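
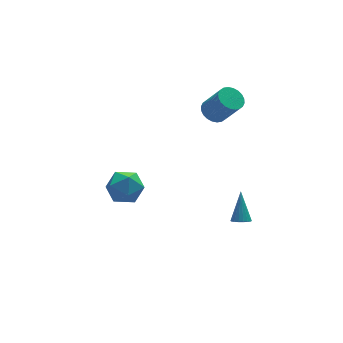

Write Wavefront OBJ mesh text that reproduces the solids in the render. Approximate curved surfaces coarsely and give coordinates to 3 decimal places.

v -4.802 -0.373 1.742
v -4.105 0.636 1.933
v -3.535 -0.976 0.307
v -2.838 0.033 0.498
v -2.892 -0.857 1.361
v -3.675 -0.485 2.248
v -3.965 0.145 -0.008
v -4.748 0.517 0.879
v -3.588 0.955 0.852
v -2.924 0.336 1.698
v -4.716 -0.676 0.542
v -4.052 -1.295 1.388
v 3.559 4.235 2.201
v 4.384 4.56 2.049
v 5.087 3.59 3.786
v 4.261 3.265 3.939
v 4.246 4.815 2.247
v 4.948 3.845 3.985
v 4.003 4.981 2.439
v 4.705 4.011 4.176
v 3.692 5.034 2.594
v 4.395 4.064 4.331
v 3.361 4.965 2.689
v 4.064 3.995 4.426
v 3.061 4.785 2.71
v 3.763 3.815 4.447
v 2.836 4.522 2.654
v 3.538 3.552 4.391
v 2.721 4.214 2.529
v 3.423 3.244 4.266
v 2.733 3.91 2.354
v 3.436 2.94 4.091
v 2.872 3.655 2.155
v 3.574 2.685 3.893
v 3.115 3.489 1.964
v 3.817 2.519 3.701
v 3.425 3.436 1.809
v 4.128 2.466 3.546
v 3.756 3.505 1.714
v 4.459 2.535 3.451
v 4.057 3.685 1.693
v 4.759 2.715 3.43
v 4.282 3.948 1.749
v 4.984 2.978 3.486
v 4.397 4.256 1.874
v 5.099 3.286 3.611
v 3.309 -0.629 -4.215
v 3.92 -0.653 -4.366
v 3.771 0.529 -2.525
v 3.832 -0.422 -4.499
v 3.64 -0.233 -4.577
v 3.382 -0.123 -4.582
v 3.11 -0.112 -4.515
v 2.878 -0.204 -4.388
v 2.731 -0.381 -4.227
v 2.698 -0.606 -4.064
v 2.787 -0.836 -3.93
v 2.979 -1.025 -3.853
v 3.236 -1.136 -3.847
v 3.508 -1.146 -3.915
v 3.741 -1.054 -4.041
v 3.888 -0.878 -4.202
f 1 12 6
f 1 6 2
f 1 2 8
f 1 8 11
f 1 11 12
f 2 6 10
f 6 12 5
f 12 11 3
f 11 8 7
f 8 2 9
f 4 10 5
f 4 5 3
f 4 3 7
f 4 7 9
f 4 9 10
f 5 10 6
f 3 5 12
f 7 3 11
f 9 7 8
f 10 9 2
f 14 13 17
f 14 17 15
f 15 17 18
f 15 18 16
f 17 13 19
f 17 19 18
f 18 19 20
f 18 20 16
f 19 13 21
f 19 21 20
f 20 21 22
f 20 22 16
f 21 13 23
f 21 23 22
f 22 23 24
f 22 24 16
f 23 13 25
f 23 25 24
f 24 25 26
f 24 26 16
f 25 13 27
f 25 27 26
f 26 27 28
f 26 28 16
f 27 13 29
f 27 29 28
f 28 29 30
f 28 30 16
f 29 13 31
f 29 31 30
f 30 31 32
f 30 32 16
f 31 13 33
f 31 33 32
f 32 33 34
f 32 34 16
f 33 13 35
f 33 35 34
f 34 35 36
f 34 36 16
f 35 13 37
f 35 37 36
f 36 37 38
f 36 38 16
f 37 13 39
f 37 39 38
f 38 39 40
f 38 40 16
f 39 13 41
f 39 41 40
f 40 41 42
f 40 42 16
f 41 13 43
f 41 43 42
f 42 43 44
f 42 44 16
f 43 13 45
f 43 45 44
f 44 45 46
f 44 46 16
f 45 13 14
f 45 14 46
f 46 14 15
f 46 15 16
f 48 47 50
f 48 50 49
f 50 47 51
f 50 51 49
f 51 47 52
f 51 52 49
f 52 47 53
f 52 53 49
f 53 47 54
f 53 54 49
f 54 47 55
f 54 55 49
f 55 47 56
f 55 56 49
f 56 47 57
f 56 57 49
f 57 47 58
f 57 58 49
f 58 47 59
f 58 59 49
f 59 47 60
f 59 60 49
f 60 47 61
f 60 61 49
f 61 47 62
f 61 62 49
f 62 47 48
f 62 48 49



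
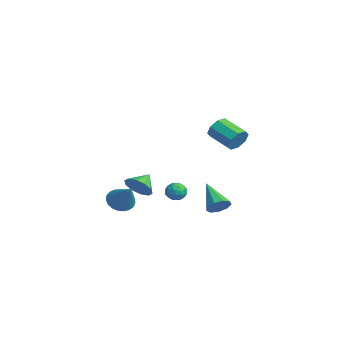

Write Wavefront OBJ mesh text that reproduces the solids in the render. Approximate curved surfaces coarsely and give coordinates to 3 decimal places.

v -3.559 1.815 -3.751
v -3.288 1.481 -4.374
v -4.332 0.879 -3.586
v -4.061 0.545 -4.209
v -3.627 0.602 -3.591
v -3.15 1.181 -3.693
v -4.47 1.179 -4.267
v -3.993 1.758 -4.369
v -3.851 1.089 -4.693
v -3.33 0.732 -4.275
v -4.29 1.628 -3.685
v -3.769 1.271 -3.267
v -3.356 1.73 -4.077
v -4.264 0.63 -3.883
v -4.009 0.663 -3.52
v -3.85 0.467 -3.886
v -3.274 1.554 -3.677
v -3.115 1.358 -4.043
v -3.314 0.841 -3.583
v -4.505 1.002 -3.917
v -4.346 0.806 -4.283
v -3.77 1.893 -4.074
v -3.611 1.697 -4.44
v -4.306 1.519 -4.377
v -3.527 1.303 -4.631
v -3.982 0.753 -4.534
v -4.222 1.126 -4.568
v -3.942 1.466 -4.628
v -3.221 1.094 -4.385
v -3.675 0.543 -4.288
v -3.42 0.577 -3.925
v -3.14 0.917 -3.985
v -3.552 0.863 -4.573
v -3.945 1.817 -3.672
v -4.399 1.266 -3.575
v -4.48 1.443 -3.975
v -4.2 1.783 -4.035
v -3.638 1.607 -3.426
v -4.093 1.057 -3.329
v -3.678 0.894 -3.332
v -3.398 1.234 -3.392
v -4.068 1.497 -3.387
v 4.689 1.741 3.424
v 5.078 1.576 4.127
v 3.64 0.874 4.758
v 3.251 1.039 4.056
v 4.804 2.14 4.131
v 3.367 1.439 4.763
v 4.463 2.471 3.721
v 3.025 1.769 4.353
v 4.254 2.374 3.137
v 2.816 1.672 3.769
v 4.3 1.906 2.722
v 2.862 1.204 3.353
v 4.573 1.341 2.717
v 3.136 0.64 3.349
v 4.915 1.011 3.127
v 3.477 0.309 3.759
v 5.124 1.108 3.711
v 3.686 0.406 4.343
v -1.056 -2.306 -1.975
v -0.48 -1.62 -2.396
v -1.664 -1.374 -1.285
v -0.979 -1.688 -2.744
v -1.507 -1.992 -2.798
v -1.863 -2.416 -2.538
v -1.91 -2.799 -2.063
v -1.632 -2.993 -1.554
v -1.133 -2.925 -1.206
v -0.605 -2.621 -1.152
v -0.249 -2.197 -1.412
v -0.201 -1.814 -1.887
v 1.634 1.836 -3.17
v 2.095 1.91 -2.509
v -0.154 1.724 -1.91
v 1.938 2.41 -2.688
v 1.638 2.642 -3.092
v 1.336 2.496 -3.533
v 1.173 2.041 -3.805
v 1.226 1.49 -3.779
v 1.469 1.101 -3.469
v 1.789 1.055 -3.019
v 2.037 1.375 -2.64
v -4.212 -2.348 -4.353
v -3.587 -1.996 -4.992
v -2.728 -2.172 -2.807
v -3.765 -1.664 -4.859
v -4.021 -1.451 -4.638
v -4.309 -1.393 -4.368
v -4.58 -1.499 -4.096
v -4.788 -1.753 -3.868
v -4.896 -2.109 -3.724
v -4.886 -2.507 -3.689
v -4.759 -2.877 -3.768
v -4.538 -3.155 -3.949
v -4.26 -3.294 -4.2
v -3.974 -3.269 -4.477
v -3.729 -3.085 -4.733
v -3.567 -2.773 -4.923
v -3.517 -2.388 -5.015
f 1 38 17
f 38 12 41
f 17 41 6
f 38 41 17
f 1 17 13
f 17 6 18
f 13 18 2
f 17 18 13
f 1 13 22
f 13 2 23
f 22 23 8
f 13 23 22
f 1 22 34
f 22 8 37
f 34 37 11
f 22 37 34
f 1 34 38
f 34 11 42
f 38 42 12
f 34 42 38
f 2 18 29
f 18 6 32
f 29 32 10
f 18 32 29
f 6 41 19
f 41 12 40
f 19 40 5
f 41 40 19
f 12 42 39
f 42 11 35
f 39 35 3
f 42 35 39
f 11 37 36
f 37 8 24
f 36 24 7
f 37 24 36
f 8 23 28
f 23 2 25
f 28 25 9
f 23 25 28
f 4 30 16
f 30 10 31
f 16 31 5
f 30 31 16
f 4 16 14
f 16 5 15
f 14 15 3
f 16 15 14
f 4 14 21
f 14 3 20
f 21 20 7
f 14 20 21
f 4 21 26
f 21 7 27
f 26 27 9
f 21 27 26
f 4 26 30
f 26 9 33
f 30 33 10
f 26 33 30
f 5 31 19
f 31 10 32
f 19 32 6
f 31 32 19
f 3 15 39
f 15 5 40
f 39 40 12
f 15 40 39
f 7 20 36
f 20 3 35
f 36 35 11
f 20 35 36
f 9 27 28
f 27 7 24
f 28 24 8
f 27 24 28
f 10 33 29
f 33 9 25
f 29 25 2
f 33 25 29
f 44 43 47
f 44 47 45
f 45 47 48
f 45 48 46
f 47 43 49
f 47 49 48
f 48 49 50
f 48 50 46
f 49 43 51
f 49 51 50
f 50 51 52
f 50 52 46
f 51 43 53
f 51 53 52
f 52 53 54
f 52 54 46
f 53 43 55
f 53 55 54
f 54 55 56
f 54 56 46
f 55 43 57
f 55 57 56
f 56 57 58
f 56 58 46
f 57 43 59
f 57 59 58
f 58 59 60
f 58 60 46
f 59 43 44
f 59 44 60
f 60 44 45
f 60 45 46
f 62 61 64
f 62 64 63
f 64 61 65
f 64 65 63
f 65 61 66
f 65 66 63
f 66 61 67
f 66 67 63
f 67 61 68
f 67 68 63
f 68 61 69
f 68 69 63
f 69 61 70
f 69 70 63
f 70 61 71
f 70 71 63
f 71 61 72
f 71 72 63
f 72 61 62
f 72 62 63
f 74 73 76
f 74 76 75
f 76 73 77
f 76 77 75
f 77 73 78
f 77 78 75
f 78 73 79
f 78 79 75
f 79 73 80
f 79 80 75
f 80 73 81
f 80 81 75
f 81 73 82
f 81 82 75
f 82 73 83
f 82 83 75
f 83 73 74
f 83 74 75
f 85 84 87
f 85 87 86
f 87 84 88
f 87 88 86
f 88 84 89
f 88 89 86
f 89 84 90
f 89 90 86
f 90 84 91
f 90 91 86
f 91 84 92
f 91 92 86
f 92 84 93
f 92 93 86
f 93 84 94
f 93 94 86
f 94 84 95
f 94 95 86
f 95 84 96
f 95 96 86
f 96 84 97
f 96 97 86
f 97 84 98
f 97 98 86
f 98 84 99
f 98 99 86
f 99 84 100
f 99 100 86
f 100 84 85
f 100 85 86



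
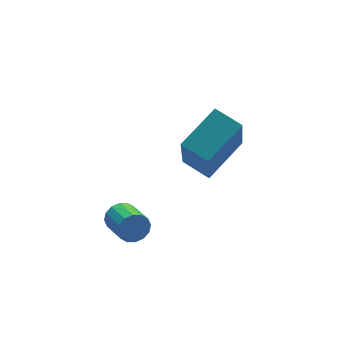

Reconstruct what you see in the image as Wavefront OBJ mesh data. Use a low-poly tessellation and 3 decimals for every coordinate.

v -0.938 1.841 2.11
v 0.451 2.269 2.803
v -1.345 2.682 2.407
v 0.043 3.109 3.1
v -0.303 2.811 0.24
v 1.085 3.238 0.933
v -0.711 3.651 0.537
v 0.678 4.079 1.23
v -3.17 2.975 -0.344
v -2.961 2.818 -0.782
v -3.041 1.849 -0.474
v -3.25 2.005 -0.036
v -2.757 2.853 -0.618
v -2.837 1.884 -0.31
v -2.664 2.921 -0.38
v -2.744 1.952 -0.072
v -2.706 3.003 -0.133
v -2.787 2.034 0.175
v -2.873 3.078 0.058
v -2.954 2.108 0.366
v -3.119 3.124 0.141
v -3.2 2.155 0.449
v -3.379 3.131 0.094
v -3.459 2.162 0.402
v -3.583 3.096 -0.07
v -3.663 2.127 0.238
v -3.676 3.028 -0.308
v -3.756 2.059 0
v -3.633 2.946 -0.555
v -3.714 1.977 -0.247
v -3.466 2.872 -0.746
v -3.547 1.902 -0.438
v -3.22 2.825 -0.829
v -3.301 1.856 -0.521
f 2 4 1
f 5 2 1
f 1 4 3
f 3 5 1
f 2 8 4
f 6 2 5
f 6 8 2
f 4 8 3
f 7 5 3
f 3 8 7
f 7 6 5
f 8 6 7
f 10 9 13
f 10 13 11
f 11 13 14
f 11 14 12
f 13 9 15
f 13 15 14
f 14 15 16
f 14 16 12
f 15 9 17
f 15 17 16
f 16 17 18
f 16 18 12
f 17 9 19
f 17 19 18
f 18 19 20
f 18 20 12
f 19 9 21
f 19 21 20
f 20 21 22
f 20 22 12
f 21 9 23
f 21 23 22
f 22 23 24
f 22 24 12
f 23 9 25
f 23 25 24
f 24 25 26
f 24 26 12
f 25 9 27
f 25 27 26
f 26 27 28
f 26 28 12
f 27 9 29
f 27 29 28
f 28 29 30
f 28 30 12
f 29 9 31
f 29 31 30
f 30 31 32
f 30 32 12
f 31 9 33
f 31 33 32
f 32 33 34
f 32 34 12
f 33 9 10
f 33 10 34
f 34 10 11
f 34 11 12



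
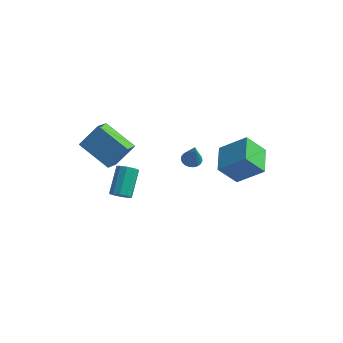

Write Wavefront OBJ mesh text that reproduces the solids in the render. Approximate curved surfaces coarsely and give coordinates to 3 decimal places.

v -3.446 1.332 -3.244
v -3.022 1.101 -2.905
v -3.11 2.416 -1.897
v -3.534 2.648 -2.236
v -2.862 1.307 -3.16
v -2.951 2.622 -2.151
v -2.926 1.523 -3.447
v -3.014 2.838 -2.438
v -3.188 1.666 -3.657
v -3.276 2.981 -2.648
v -3.548 1.682 -3.709
v -3.636 2.997 -2.7
v -3.87 1.564 -3.583
v -3.958 2.879 -2.575
v -4.029 1.358 -3.329
v -4.118 2.673 -2.32
v -3.966 1.142 -3.042
v -4.054 2.457 -2.033
v -3.704 0.999 -2.832
v -3.792 2.314 -1.823
v -3.344 0.983 -2.78
v -3.432 2.298 -1.771
v 1.321 2.187 -0.395
v 2.665 2.374 0.71
v 0.91 3.682 -0.147
v 2.254 3.869 0.958
v 2.186 2.611 -1.518
v 3.53 2.798 -0.413
v 1.775 4.106 -1.27
v 3.119 4.293 -0.165
v -2.914 -1.551 1.85
v -4.574 -1.035 2.665
v -2.944 -0.439 1.085
v -4.604 0.077 1.9
v -2.196 -0.837 2.86
v -3.856 -0.321 3.675
v -2.226 0.275 2.095
v -3.886 0.791 2.91
v -0.528 3.735 -1.547
v -0.092 4.053 -1.558
v -0.252 3.405 -0.193
v -0.252 4.196 -1.491
v -0.46 4.258 -1.433
v -0.68 4.23 -1.395
v -0.873 4.117 -1.383
v -1.007 3.937 -1.4
v -1.058 3.723 -1.442
v -1.017 3.51 -1.502
v -0.892 3.336 -1.569
v -0.704 3.232 -1.633
v -0.485 3.214 -1.682
v -0.274 3.286 -1.708
v -0.107 3.436 -1.705
v -0.013 3.638 -1.675
v -0.007 3.856 -1.623
f 2 1 5
f 2 5 3
f 3 5 6
f 3 6 4
f 5 1 7
f 5 7 6
f 6 7 8
f 6 8 4
f 7 1 9
f 7 9 8
f 8 9 10
f 8 10 4
f 9 1 11
f 9 11 10
f 10 11 12
f 10 12 4
f 11 1 13
f 11 13 12
f 12 13 14
f 12 14 4
f 13 1 15
f 13 15 14
f 14 15 16
f 14 16 4
f 15 1 17
f 15 17 16
f 16 17 18
f 16 18 4
f 17 1 19
f 17 19 18
f 18 19 20
f 18 20 4
f 19 1 21
f 19 21 20
f 20 21 22
f 20 22 4
f 21 1 2
f 21 2 22
f 22 2 3
f 22 3 4
f 24 26 23
f 27 24 23
f 23 26 25
f 25 27 23
f 24 30 26
f 28 24 27
f 28 30 24
f 26 30 25
f 29 27 25
f 25 30 29
f 29 28 27
f 30 28 29
f 32 34 31
f 35 32 31
f 31 34 33
f 33 35 31
f 32 38 34
f 36 32 35
f 36 38 32
f 34 38 33
f 37 35 33
f 33 38 37
f 37 36 35
f 38 36 37
f 40 39 42
f 40 42 41
f 42 39 43
f 42 43 41
f 43 39 44
f 43 44 41
f 44 39 45
f 44 45 41
f 45 39 46
f 45 46 41
f 46 39 47
f 46 47 41
f 47 39 48
f 47 48 41
f 48 39 49
f 48 49 41
f 49 39 50
f 49 50 41
f 50 39 51
f 50 51 41
f 51 39 52
f 51 52 41
f 52 39 53
f 52 53 41
f 53 39 54
f 53 54 41
f 54 39 55
f 54 55 41
f 55 39 40
f 55 40 41



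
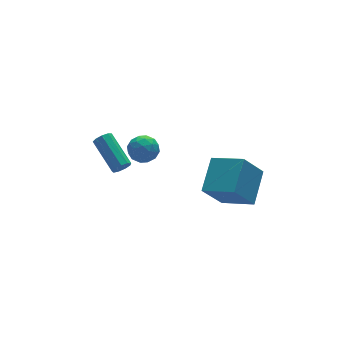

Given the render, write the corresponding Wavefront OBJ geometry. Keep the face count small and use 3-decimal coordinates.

v 3.185 -1.834 0.272
v 2.047 -1.9 1.791
v 4.392 -0.576 1.23
v 3.254 -0.642 2.75
v 4.146 -3.258 0.93
v 3.008 -3.324 2.45
v 5.353 -2 1.889
v 4.215 -2.066 3.408
v -0.528 1.358 1.992
v -0.06 1.284 2.205
v -0.203 3.068 3.141
v -0.672 3.142 2.928
v -0.027 1.45 1.892
v -0.17 3.235 2.829
v -0.228 1.574 1.627
v -0.371 3.358 2.563
v -0.57 1.596 1.532
v -0.713 3.38 2.468
v -0.893 1.507 1.652
v -1.036 3.291 2.588
v -1.045 1.348 1.932
v -1.188 3.132 2.868
v -0.955 1.194 2.239
v -1.098 2.978 3.175
v -0.666 1.116 2.431
v -0.809 2.901 3.367
v -0.313 1.152 2.418
v -0.456 2.936 3.354
v 2.061 4.641 0.742
v 2.696 4.322 0.234
v 1.204 3.598 0.326
v 1.839 3.279 -0.182
v 1.913 3.238 0.687
v 2.442 3.882 0.944
v 1.458 4.038 -0.384
v 1.987 4.682 -0.127
v 2.322 3.949 -0.462
v 2.604 3.455 0.2
v 1.296 4.465 0.36
v 1.578 3.971 1.022
v 2.454 4.573 0.524
v 1.446 3.347 0.036
v 1.49 3.323 0.546
v 1.863 3.135 0.248
v 2.305 4.314 0.941
v 2.678 4.127 0.643
v 2.217 3.49 0.909
v 1.222 3.793 -0.083
v 1.595 3.606 -0.381
v 2.037 4.785 0.312
v 2.41 4.597 0.014
v 1.683 4.43 -0.349
v 2.607 4.166 -0.183
v 2.103 3.554 -0.427
v 1.88 4 -0.546
v 2.191 4.378 -0.395
v 2.772 3.876 0.206
v 2.269 3.263 -0.038
v 2.312 3.238 0.472
v 2.624 3.617 0.623
v 2.553 3.657 -0.203
v 1.631 4.657 0.598
v 1.128 4.044 0.354
v 1.276 4.303 -0.063
v 1.588 4.682 0.088
v 1.797 4.366 0.987
v 1.293 3.754 0.743
v 1.709 3.542 0.955
v 2.02 3.92 1.106
v 1.347 4.263 0.763
f 2 4 1
f 5 2 1
f 1 4 3
f 3 5 1
f 2 8 4
f 6 2 5
f 6 8 2
f 4 8 3
f 7 5 3
f 3 8 7
f 7 6 5
f 8 6 7
f 10 9 13
f 10 13 11
f 11 13 14
f 11 14 12
f 13 9 15
f 13 15 14
f 14 15 16
f 14 16 12
f 15 9 17
f 15 17 16
f 16 17 18
f 16 18 12
f 17 9 19
f 17 19 18
f 18 19 20
f 18 20 12
f 19 9 21
f 19 21 20
f 20 21 22
f 20 22 12
f 21 9 23
f 21 23 22
f 22 23 24
f 22 24 12
f 23 9 25
f 23 25 24
f 24 25 26
f 24 26 12
f 25 9 27
f 25 27 26
f 26 27 28
f 26 28 12
f 27 9 10
f 27 10 28
f 28 10 11
f 28 11 12
f 29 66 45
f 66 40 69
f 45 69 34
f 66 69 45
f 29 45 41
f 45 34 46
f 41 46 30
f 45 46 41
f 29 41 50
f 41 30 51
f 50 51 36
f 41 51 50
f 29 50 62
f 50 36 65
f 62 65 39
f 50 65 62
f 29 62 66
f 62 39 70
f 66 70 40
f 62 70 66
f 30 46 57
f 46 34 60
f 57 60 38
f 46 60 57
f 34 69 47
f 69 40 68
f 47 68 33
f 69 68 47
f 40 70 67
f 70 39 63
f 67 63 31
f 70 63 67
f 39 65 64
f 65 36 52
f 64 52 35
f 65 52 64
f 36 51 56
f 51 30 53
f 56 53 37
f 51 53 56
f 32 58 44
f 58 38 59
f 44 59 33
f 58 59 44
f 32 44 42
f 44 33 43
f 42 43 31
f 44 43 42
f 32 42 49
f 42 31 48
f 49 48 35
f 42 48 49
f 32 49 54
f 49 35 55
f 54 55 37
f 49 55 54
f 32 54 58
f 54 37 61
f 58 61 38
f 54 61 58
f 33 59 47
f 59 38 60
f 47 60 34
f 59 60 47
f 31 43 67
f 43 33 68
f 67 68 40
f 43 68 67
f 35 48 64
f 48 31 63
f 64 63 39
f 48 63 64
f 37 55 56
f 55 35 52
f 56 52 36
f 55 52 56
f 38 61 57
f 61 37 53
f 57 53 30
f 61 53 57



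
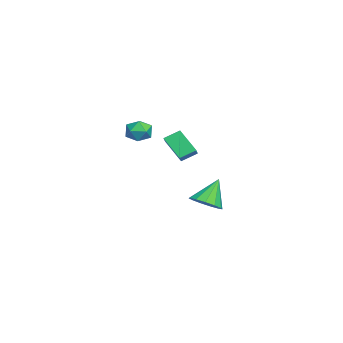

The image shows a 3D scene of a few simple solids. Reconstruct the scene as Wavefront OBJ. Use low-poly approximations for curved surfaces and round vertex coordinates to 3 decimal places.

v -2.731 -2.633 0.208
v -2.969 -1.733 0.714
v -3.501 -2.559 -0.289
v -3.74 -1.658 0.217
v -1.88 -1.742 -0.977
v -2.119 -0.841 -0.471
v -2.651 -1.667 -1.474
v -2.889 -0.767 -0.968
v -2.851 -0.329 -4.76
v -2.305 0.522 -4.889
v -3.629 0.409 -3.18
v -2.799 0.603 -5.171
v -3.311 0.388 -5.321
v -3.676 -0.055 -5.294
v -3.78 -0.585 -5.097
v -3.589 -1.034 -4.794
v -3.163 -1.259 -4.479
v -2.639 -1.189 -4.254
v -2.182 -0.846 -4.19
v -1.938 -0.339 -4.307
v -1.984 0.171 -4.567
v 3.044 -3.327 2.65
v 3.563 -3.067 3.199
v 3.757 -4.393 2.481
v 4.276 -4.133 3.03
v 3.541 -4.359 3.25
v 3.101 -3.7 3.354
v 4.219 -3.76 2.326
v 3.779 -3.101 2.43
v 4.289 -3.335 2.999
v 3.87 -3.705 3.57
v 3.45 -3.755 2.11
v 3.031 -4.125 2.681
f 2 4 1
f 5 2 1
f 1 4 3
f 3 5 1
f 2 8 4
f 6 2 5
f 6 8 2
f 4 8 3
f 7 5 3
f 3 8 7
f 7 6 5
f 8 6 7
f 10 9 12
f 10 12 11
f 12 9 13
f 12 13 11
f 13 9 14
f 13 14 11
f 14 9 15
f 14 15 11
f 15 9 16
f 15 16 11
f 16 9 17
f 16 17 11
f 17 9 18
f 17 18 11
f 18 9 19
f 18 19 11
f 19 9 20
f 19 20 11
f 20 9 21
f 20 21 11
f 21 9 10
f 21 10 11
f 22 33 27
f 22 27 23
f 22 23 29
f 22 29 32
f 22 32 33
f 23 27 31
f 27 33 26
f 33 32 24
f 32 29 28
f 29 23 30
f 25 31 26
f 25 26 24
f 25 24 28
f 25 28 30
f 25 30 31
f 26 31 27
f 24 26 33
f 28 24 32
f 30 28 29
f 31 30 23



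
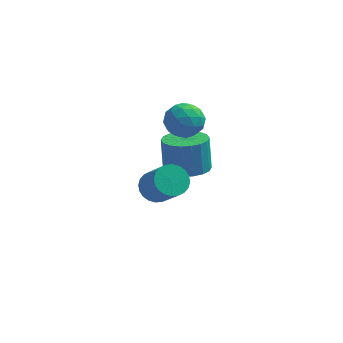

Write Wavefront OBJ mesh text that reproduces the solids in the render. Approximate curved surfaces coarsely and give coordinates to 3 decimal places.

v -3.111 1.982 0.773
v -2.519 1.345 0.428
v -3.601 0.975 1.792
v -3.009 0.338 1.447
v -2.678 1.081 1.91
v -2.376 1.703 1.28
v -3.744 0.617 0.94
v -3.442 1.239 0.31
v -2.91 0.501 0.531
v -2.252 0.788 1.13
v -3.868 1.532 1.09
v -3.21 1.819 1.689
v -2.772 1.752 0.511
v -3.348 0.568 1.709
v -3.153 1.005 1.981
v -2.805 0.63 1.778
v -2.688 1.963 1.012
v -2.34 1.588 0.809
v -2.434 1.433 1.68
v -3.78 0.732 1.411
v -3.432 0.357 1.208
v -3.315 1.69 0.442
v -2.967 1.315 0.239
v -3.686 0.887 0.54
v -2.654 0.881 0.368
v -2.942 0.289 0.968
v -3.374 0.453 0.669
v -3.196 0.819 0.299
v -2.267 1.05 0.721
v -2.555 0.458 1.32
v -2.361 0.895 1.592
v -2.183 1.261 1.222
v -2.497 0.554 0.782
v -3.565 1.862 0.9
v -3.853 1.27 1.499
v -3.937 1.059 0.998
v -3.759 1.425 0.628
v -3.178 2.031 1.252
v -3.466 1.439 1.852
v -2.924 1.501 1.921
v -2.746 1.867 1.551
v -3.623 1.766 1.438
v -3.755 -3.113 0.396
v -3.107 -3.138 -0.001
v -2.377 -4.013 1.248
v -3.025 -3.987 1.644
v -3.071 -2.887 0.154
v -2.341 -3.762 1.402
v -3.139 -2.671 0.345
v -2.409 -3.546 1.593
v -3.3 -2.522 0.544
v -2.57 -3.397 1.792
v -3.531 -2.463 0.72
v -2.801 -3.338 1.968
v -3.796 -2.503 0.847
v -3.066 -3.377 2.096
v -4.055 -2.635 0.906
v -3.325 -3.51 2.154
v -4.268 -2.841 0.886
v -3.538 -3.715 2.135
v -4.403 -3.087 0.792
v -3.673 -3.962 2.041
v -4.439 -3.338 0.638
v -3.709 -4.213 1.886
v -4.371 -3.554 0.447
v -3.641 -4.429 1.695
v -4.21 -3.703 0.248
v -3.48 -4.578 1.496
v -3.979 -3.762 0.072
v -3.249 -4.637 1.32
v -3.714 -3.723 -0.056
v -2.984 -4.597 1.193
v -3.455 -3.59 -0.114
v -2.725 -4.465 1.134
v -3.242 -3.385 -0.095
v -2.512 -4.259 1.154
v -2.887 0.755 -1.712
v -2.342 1.593 -1.913
v -2.488 2.063 -0.348
v -3.033 1.225 -0.148
v -2.767 1.728 -1.993
v -2.914 2.198 -0.429
v -3.217 1.671 -2.018
v -3.363 2.14 -0.453
v -3.601 1.432 -1.982
v -3.747 1.901 -0.418
v -3.844 1.058 -1.893
v -3.99 1.528 -0.328
v -3.897 0.625 -1.768
v -4.043 1.095 -0.203
v -3.75 0.218 -1.632
v -3.896 0.688 -0.067
v -3.432 -0.083 -1.512
v -3.578 0.387 0.053
v -3.006 -0.218 -1.431
v -3.153 0.252 0.133
v -2.557 -0.16 -1.407
v -2.703 0.309 0.158
v -2.173 0.079 -1.442
v -2.319 0.548 0.122
v -1.93 0.452 -1.532
v -2.076 0.922 0.033
v -1.877 0.885 -1.657
v -2.023 1.355 -0.092
v -2.024 1.292 -1.793
v -2.17 1.762 -0.228
f 1 38 17
f 38 12 41
f 17 41 6
f 38 41 17
f 1 17 13
f 17 6 18
f 13 18 2
f 17 18 13
f 1 13 22
f 13 2 23
f 22 23 8
f 13 23 22
f 1 22 34
f 22 8 37
f 34 37 11
f 22 37 34
f 1 34 38
f 34 11 42
f 38 42 12
f 34 42 38
f 2 18 29
f 18 6 32
f 29 32 10
f 18 32 29
f 6 41 19
f 41 12 40
f 19 40 5
f 41 40 19
f 12 42 39
f 42 11 35
f 39 35 3
f 42 35 39
f 11 37 36
f 37 8 24
f 36 24 7
f 37 24 36
f 8 23 28
f 23 2 25
f 28 25 9
f 23 25 28
f 4 30 16
f 30 10 31
f 16 31 5
f 30 31 16
f 4 16 14
f 16 5 15
f 14 15 3
f 16 15 14
f 4 14 21
f 14 3 20
f 21 20 7
f 14 20 21
f 4 21 26
f 21 7 27
f 26 27 9
f 21 27 26
f 4 26 30
f 26 9 33
f 30 33 10
f 26 33 30
f 5 31 19
f 31 10 32
f 19 32 6
f 31 32 19
f 3 15 39
f 15 5 40
f 39 40 12
f 15 40 39
f 7 20 36
f 20 3 35
f 36 35 11
f 20 35 36
f 9 27 28
f 27 7 24
f 28 24 8
f 27 24 28
f 10 33 29
f 33 9 25
f 29 25 2
f 33 25 29
f 44 43 47
f 44 47 45
f 45 47 48
f 45 48 46
f 47 43 49
f 47 49 48
f 48 49 50
f 48 50 46
f 49 43 51
f 49 51 50
f 50 51 52
f 50 52 46
f 51 43 53
f 51 53 52
f 52 53 54
f 52 54 46
f 53 43 55
f 53 55 54
f 54 55 56
f 54 56 46
f 55 43 57
f 55 57 56
f 56 57 58
f 56 58 46
f 57 43 59
f 57 59 58
f 58 59 60
f 58 60 46
f 59 43 61
f 59 61 60
f 60 61 62
f 60 62 46
f 61 43 63
f 61 63 62
f 62 63 64
f 62 64 46
f 63 43 65
f 63 65 64
f 64 65 66
f 64 66 46
f 65 43 67
f 65 67 66
f 66 67 68
f 66 68 46
f 67 43 69
f 67 69 68
f 68 69 70
f 68 70 46
f 69 43 71
f 69 71 70
f 70 71 72
f 70 72 46
f 71 43 73
f 71 73 72
f 72 73 74
f 72 74 46
f 73 43 75
f 73 75 74
f 74 75 76
f 74 76 46
f 75 43 44
f 75 44 76
f 76 44 45
f 76 45 46
f 78 77 81
f 78 81 79
f 79 81 82
f 79 82 80
f 81 77 83
f 81 83 82
f 82 83 84
f 82 84 80
f 83 77 85
f 83 85 84
f 84 85 86
f 84 86 80
f 85 77 87
f 85 87 86
f 86 87 88
f 86 88 80
f 87 77 89
f 87 89 88
f 88 89 90
f 88 90 80
f 89 77 91
f 89 91 90
f 90 91 92
f 90 92 80
f 91 77 93
f 91 93 92
f 92 93 94
f 92 94 80
f 93 77 95
f 93 95 94
f 94 95 96
f 94 96 80
f 95 77 97
f 95 97 96
f 96 97 98
f 96 98 80
f 97 77 99
f 97 99 98
f 98 99 100
f 98 100 80
f 99 77 101
f 99 101 100
f 100 101 102
f 100 102 80
f 101 77 103
f 101 103 102
f 102 103 104
f 102 104 80
f 103 77 105
f 103 105 104
f 104 105 106
f 104 106 80
f 105 77 78
f 105 78 106
f 106 78 79
f 106 79 80



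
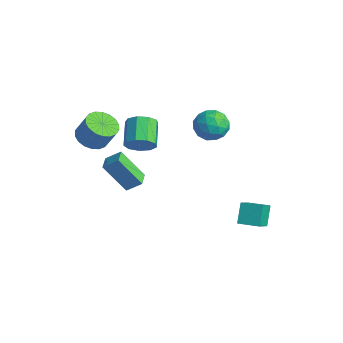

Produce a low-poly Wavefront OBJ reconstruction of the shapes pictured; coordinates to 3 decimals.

v -3.674 -2.771 1.761
v -2.79 -2.847 1.369
v -2.202 -2.505 2.627
v -3.086 -2.429 3.019
v -2.889 -2.432 1.302
v -2.301 -2.09 2.561
v -3.143 -2.084 1.327
v -2.556 -1.743 2.585
v -3.503 -1.873 1.437
v -2.916 -1.531 2.695
v -3.896 -1.839 1.612
v -3.309 -1.497 2.87
v -4.246 -1.989 1.816
v -3.658 -1.648 3.074
v -4.482 -2.295 2.009
v -3.894 -1.953 3.267
v -4.558 -2.695 2.153
v -3.97 -2.353 3.411
v -4.459 -3.11 2.219
v -3.871 -2.768 3.478
v -4.204 -3.457 2.195
v -3.617 -3.116 3.453
v -3.844 -3.669 2.085
v -3.257 -3.327 3.343
v -3.451 -3.703 1.91
v -2.864 -3.361 3.168
v -3.102 -3.552 1.706
v -2.514 -3.211 2.964
v -2.866 -3.247 1.513
v -2.278 -2.905 2.771
v 1.625 3.479 -4.534
v 2.292 2.486 -3.612
v 1.063 4.074 -3.485
v 1.73 3.081 -2.564
v 2.59 4.219 -4.436
v 3.257 3.226 -3.515
v 2.028 4.814 -3.388
v 2.695 3.821 -2.466
v -1.368 -1.191 1.895
v -0.834 -1.104 2.589
v -1.998 -0.281 3.38
v -2.532 -0.369 2.685
v -0.761 -0.639 2.213
v -1.925 0.184 3.004
v -0.972 -0.433 1.688
v -2.136 0.39 2.479
v -1.368 -0.582 1.26
v -2.532 0.241 2.051
v -1.764 -1.016 1.129
v -2.928 -0.193 1.919
v -1.975 -1.532 1.356
v -3.139 -0.709 2.147
v -1.901 -1.889 1.835
v -3.065 -1.066 2.626
v -1.578 -1.919 2.342
v -2.742 -1.097 3.133
v -1.157 -1.609 2.64
v -2.321 -0.786 3.431
v 0.925 2.513 2.646
v 1.422 1.89 3.299
v -0.522 2.13 3.381
v -0.025 1.507 4.034
v 0.104 2.528 4.097
v 0.998 2.764 3.642
v -0.098 1.256 3.038
v 0.796 1.492 2.583
v 0.79 1.113 3.542
v 0.914 1.899 4.196
v -0.014 2.121 2.484
v 0.11 2.907 3.138
v 1.3 2.235 2.908
v -0.4 1.785 3.772
v -0.325 2.385 3.809
v -0.033 2.019 4.193
v 1.051 2.749 3.109
v 1.343 2.383 3.494
v 0.568 2.758 3.962
v -0.443 1.637 3.186
v -0.151 1.271 3.571
v 0.933 2.001 2.487
v 1.225 1.635 2.871
v 0.332 1.262 2.718
v 1.221 1.413 3.434
v 0.371 1.187 3.867
v 0.328 1.039 3.281
v 0.853 1.179 3.014
v 1.294 1.875 3.819
v 0.444 1.649 4.251
v 0.519 2.249 4.288
v 1.045 2.388 4.021
v 0.923 1.418 3.962
v 0.456 2.371 2.429
v -0.394 2.145 2.861
v -0.145 1.632 2.659
v 0.381 1.771 2.392
v 0.529 2.833 2.813
v -0.321 2.607 3.246
v 0.047 2.841 3.666
v 0.572 2.981 3.399
v -0.023 2.602 2.718
v -1.351 -3.505 1.155
v -0.842 -2.857 1.756
v -2.076 -2.892 1.109
v -1.567 -2.245 1.71
v -0.493 -2.615 -0.53
v 0.016 -1.968 0.071
v -1.218 -2.003 -0.576
v -0.709 -1.355 0.025
f 2 1 5
f 2 5 3
f 3 5 6
f 3 6 4
f 5 1 7
f 5 7 6
f 6 7 8
f 6 8 4
f 7 1 9
f 7 9 8
f 8 9 10
f 8 10 4
f 9 1 11
f 9 11 10
f 10 11 12
f 10 12 4
f 11 1 13
f 11 13 12
f 12 13 14
f 12 14 4
f 13 1 15
f 13 15 14
f 14 15 16
f 14 16 4
f 15 1 17
f 15 17 16
f 16 17 18
f 16 18 4
f 17 1 19
f 17 19 18
f 18 19 20
f 18 20 4
f 19 1 21
f 19 21 20
f 20 21 22
f 20 22 4
f 21 1 23
f 21 23 22
f 22 23 24
f 22 24 4
f 23 1 25
f 23 25 24
f 24 25 26
f 24 26 4
f 25 1 27
f 25 27 26
f 26 27 28
f 26 28 4
f 27 1 29
f 27 29 28
f 28 29 30
f 28 30 4
f 29 1 2
f 29 2 30
f 30 2 3
f 30 3 4
f 32 34 31
f 35 32 31
f 31 34 33
f 33 35 31
f 32 38 34
f 36 32 35
f 36 38 32
f 34 38 33
f 37 35 33
f 33 38 37
f 37 36 35
f 38 36 37
f 40 39 43
f 40 43 41
f 41 43 44
f 41 44 42
f 43 39 45
f 43 45 44
f 44 45 46
f 44 46 42
f 45 39 47
f 45 47 46
f 46 47 48
f 46 48 42
f 47 39 49
f 47 49 48
f 48 49 50
f 48 50 42
f 49 39 51
f 49 51 50
f 50 51 52
f 50 52 42
f 51 39 53
f 51 53 52
f 52 53 54
f 52 54 42
f 53 39 55
f 53 55 54
f 54 55 56
f 54 56 42
f 55 39 57
f 55 57 56
f 56 57 58
f 56 58 42
f 57 39 40
f 57 40 58
f 58 40 41
f 58 41 42
f 59 96 75
f 96 70 99
f 75 99 64
f 96 99 75
f 59 75 71
f 75 64 76
f 71 76 60
f 75 76 71
f 59 71 80
f 71 60 81
f 80 81 66
f 71 81 80
f 59 80 92
f 80 66 95
f 92 95 69
f 80 95 92
f 59 92 96
f 92 69 100
f 96 100 70
f 92 100 96
f 60 76 87
f 76 64 90
f 87 90 68
f 76 90 87
f 64 99 77
f 99 70 98
f 77 98 63
f 99 98 77
f 70 100 97
f 100 69 93
f 97 93 61
f 100 93 97
f 69 95 94
f 95 66 82
f 94 82 65
f 95 82 94
f 66 81 86
f 81 60 83
f 86 83 67
f 81 83 86
f 62 88 74
f 88 68 89
f 74 89 63
f 88 89 74
f 62 74 72
f 74 63 73
f 72 73 61
f 74 73 72
f 62 72 79
f 72 61 78
f 79 78 65
f 72 78 79
f 62 79 84
f 79 65 85
f 84 85 67
f 79 85 84
f 62 84 88
f 84 67 91
f 88 91 68
f 84 91 88
f 63 89 77
f 89 68 90
f 77 90 64
f 89 90 77
f 61 73 97
f 73 63 98
f 97 98 70
f 73 98 97
f 65 78 94
f 78 61 93
f 94 93 69
f 78 93 94
f 67 85 86
f 85 65 82
f 86 82 66
f 85 82 86
f 68 91 87
f 91 67 83
f 87 83 60
f 91 83 87
f 102 104 101
f 105 102 101
f 101 104 103
f 103 105 101
f 102 108 104
f 106 102 105
f 106 108 102
f 104 108 103
f 107 105 103
f 103 108 107
f 107 106 105
f 108 106 107



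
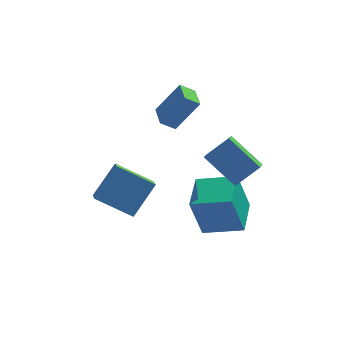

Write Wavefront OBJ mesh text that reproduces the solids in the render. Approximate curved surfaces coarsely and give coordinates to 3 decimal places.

v 1.659 -3.092 2.778
v 2.732 -2.786 3.704
v 1.83 -2.382 2.345
v 2.903 -2.075 3.271
v 2.917 -4.085 1.649
v 3.99 -3.778 2.575
v 3.088 -3.374 1.216
v 4.161 -3.068 2.142
v 1.544 -4.255 -1.354
v 0.978 -4.275 0.658
v 1.926 -2.49 -1.228
v 1.36 -2.511 0.784
v 3.3 -4.669 -0.864
v 2.734 -4.69 1.148
v 3.682 -2.905 -0.738
v 3.116 -2.925 1.274
v 0.586 -0.67 2.693
v -0.089 -0.743 3.187
v 0.434 0.5 2.659
v -0.241 0.426 3.153
v 1.661 -0.486 4.187
v 0.986 -0.56 4.681
v 1.509 0.683 4.153
v 0.834 0.61 4.647
v -1.348 -2.551 -1.661
v -3.032 -2.067 -0.739
v -1.403 -1.667 -2.225
v -3.087 -1.183 -1.304
v -0.333 -1.617 -0.296
v -2.017 -1.133 0.625
v -0.388 -0.733 -0.861
v -2.072 -0.249 0.061
f 2 4 1
f 5 2 1
f 1 4 3
f 3 5 1
f 2 8 4
f 6 2 5
f 6 8 2
f 4 8 3
f 7 5 3
f 3 8 7
f 7 6 5
f 8 6 7
f 10 12 9
f 13 10 9
f 9 12 11
f 11 13 9
f 10 16 12
f 14 10 13
f 14 16 10
f 12 16 11
f 15 13 11
f 11 16 15
f 15 14 13
f 16 14 15
f 18 20 17
f 21 18 17
f 17 20 19
f 19 21 17
f 18 24 20
f 22 18 21
f 22 24 18
f 20 24 19
f 23 21 19
f 19 24 23
f 23 22 21
f 24 22 23
f 26 28 25
f 29 26 25
f 25 28 27
f 27 29 25
f 26 32 28
f 30 26 29
f 30 32 26
f 28 32 27
f 31 29 27
f 27 32 31
f 31 30 29
f 32 30 31



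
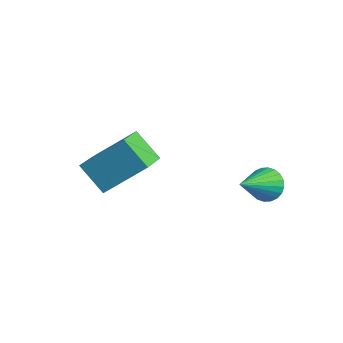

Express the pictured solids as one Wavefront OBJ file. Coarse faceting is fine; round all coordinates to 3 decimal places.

v -1.81 -1.584 2.918
v -0.915 -0.302 4.196
v -2.661 -0.334 2.259
v -1.766 0.949 3.537
v -0.754 -1.369 1.963
v 0.141 -0.086 3.241
v -1.605 -0.118 1.304
v -0.71 1.164 2.582
v 2.485 3.337 1.983
v 2.748 3.002 1.39
v 2.755 1.823 2.957
v 2.985 3.115 1.5
v 3.146 3.262 1.683
v 3.207 3.42 1.912
v 3.157 3.565 2.152
v 3.005 3.676 2.366
v 2.774 3.735 2.522
v 2.499 3.734 2.595
v 2.222 3.671 2.576
v 1.985 3.558 2.466
v 1.824 3.412 2.283
v 1.763 3.253 2.054
v 1.813 3.108 1.814
v 1.964 2.997 1.6
v 2.195 2.938 1.444
v 2.471 2.94 1.37
f 2 4 1
f 5 2 1
f 1 4 3
f 3 5 1
f 2 8 4
f 6 2 5
f 6 8 2
f 4 8 3
f 7 5 3
f 3 8 7
f 7 6 5
f 8 6 7
f 10 9 12
f 10 12 11
f 12 9 13
f 12 13 11
f 13 9 14
f 13 14 11
f 14 9 15
f 14 15 11
f 15 9 16
f 15 16 11
f 16 9 17
f 16 17 11
f 17 9 18
f 17 18 11
f 18 9 19
f 18 19 11
f 19 9 20
f 19 20 11
f 20 9 21
f 20 21 11
f 21 9 22
f 21 22 11
f 22 9 23
f 22 23 11
f 23 9 24
f 23 24 11
f 24 9 25
f 24 25 11
f 25 9 26
f 25 26 11
f 26 9 10
f 26 10 11



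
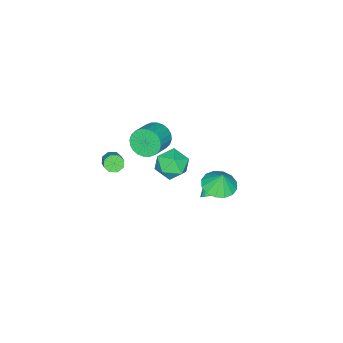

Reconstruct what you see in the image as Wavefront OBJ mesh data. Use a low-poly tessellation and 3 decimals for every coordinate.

v 3.177 3.553 1.904
v 3.755 4.244 1.715
v 3.223 3.787 2.896
v 3.32 4.436 1.69
v 2.847 4.392 1.722
v 2.463 4.124 1.803
v 2.269 3.702 1.911
v 2.319 3.24 2.017
v 2.599 2.863 2.093
v 3.034 2.67 2.119
v 3.507 2.714 2.087
v 3.892 2.983 2.006
v 4.085 3.405 1.897
v 4.035 3.866 1.791
v 1.112 1.793 -2.047
v 1.549 1.397 -2.054
v 0.468 1.067 -1.153
v 1.62 1.539 -1.888
v 1.614 1.72 -1.746
v 1.531 1.912 -1.649
v 1.384 2.086 -1.614
v 1.196 2.215 -1.644
v 0.995 2.28 -1.736
v 0.812 2.271 -1.875
v 0.675 2.189 -2.04
v 0.604 2.047 -2.207
v 0.61 1.866 -2.349
v 0.693 1.674 -2.445
v 0.839 1.5 -2.481
v 1.028 1.371 -2.451
v 1.228 1.306 -2.359
v 1.412 1.315 -2.22
v 2.524 1.327 2.128
v 3.321 0.975 2.596
v 2.779 0.305 0.924
v 3.576 -0.047 1.392
v 2.673 -0.221 1.754
v 2.515 0.411 2.498
v 3.585 0.869 1.022
v 3.427 1.501 1.766
v 3.976 0.692 1.912
v 3.412 0.018 2.365
v 2.688 1.262 1.155
v 2.124 0.588 1.608
v 0.187 -2.29 -0.069
v 0.566 -2.795 -0.697
v 1.831 -2.615 -0.079
v 1.453 -2.11 0.549
v 0.591 -2.479 -0.84
v 1.856 -2.299 -0.221
v 0.554 -2.135 -0.865
v 1.82 -1.955 -0.247
v 0.462 -1.814 -0.769
v 1.727 -1.634 -0.151
v 0.327 -1.566 -0.567
v 1.593 -1.386 0.052
v 0.172 -1.428 -0.289
v 1.437 -1.248 0.33
v 0.019 -1.421 0.023
v 1.284 -1.241 0.641
v -0.109 -1.547 0.32
v 1.157 -1.367 0.939
v -0.191 -1.785 0.559
v 1.074 -1.605 1.177
v -0.216 -2.101 0.701
v 1.049 -1.921 1.32
v -0.18 -2.445 0.727
v 1.086 -2.265 1.345
v -0.087 -2.766 0.631
v 1.178 -2.586 1.249
v 0.047 -3.014 0.428
v 1.313 -2.834 1.047
v 0.203 -3.152 0.15
v 1.468 -2.972 0.769
v 0.356 -3.159 -0.161
v 1.621 -2.979 0.457
v 0.483 -3.033 -0.459
v 1.749 -2.853 0.16
v 2.265 -3.681 -1.216
v 2.666 -3.703 -1.607
v 3.275 -3.121 -1.014
v 2.875 -3.099 -0.624
v 2.401 -3.37 -1.662
v 3.01 -2.788 -1.069
v 2.057 -3.22 -1.456
v 2.666 -2.637 -0.863
v 1.835 -3.34 -1.109
v 2.444 -2.757 -0.517
v 1.865 -3.659 -0.826
v 2.474 -3.077 -0.233
v 2.13 -3.992 -0.771
v 2.739 -3.41 -0.178
v 2.474 -4.143 -0.977
v 3.083 -3.56 -0.384
v 2.696 -4.023 -1.323
v 3.305 -3.44 -0.731
f 2 1 4
f 2 4 3
f 4 1 5
f 4 5 3
f 5 1 6
f 5 6 3
f 6 1 7
f 6 7 3
f 7 1 8
f 7 8 3
f 8 1 9
f 8 9 3
f 9 1 10
f 9 10 3
f 10 1 11
f 10 11 3
f 11 1 12
f 11 12 3
f 12 1 13
f 12 13 3
f 13 1 14
f 13 14 3
f 14 1 2
f 14 2 3
f 16 15 18
f 16 18 17
f 18 15 19
f 18 19 17
f 19 15 20
f 19 20 17
f 20 15 21
f 20 21 17
f 21 15 22
f 21 22 17
f 22 15 23
f 22 23 17
f 23 15 24
f 23 24 17
f 24 15 25
f 24 25 17
f 25 15 26
f 25 26 17
f 26 15 27
f 26 27 17
f 27 15 28
f 27 28 17
f 28 15 29
f 28 29 17
f 29 15 30
f 29 30 17
f 30 15 31
f 30 31 17
f 31 15 32
f 31 32 17
f 32 15 16
f 32 16 17
f 33 44 38
f 33 38 34
f 33 34 40
f 33 40 43
f 33 43 44
f 34 38 42
f 38 44 37
f 44 43 35
f 43 40 39
f 40 34 41
f 36 42 37
f 36 37 35
f 36 35 39
f 36 39 41
f 36 41 42
f 37 42 38
f 35 37 44
f 39 35 43
f 41 39 40
f 42 41 34
f 46 45 49
f 46 49 47
f 47 49 50
f 47 50 48
f 49 45 51
f 49 51 50
f 50 51 52
f 50 52 48
f 51 45 53
f 51 53 52
f 52 53 54
f 52 54 48
f 53 45 55
f 53 55 54
f 54 55 56
f 54 56 48
f 55 45 57
f 55 57 56
f 56 57 58
f 56 58 48
f 57 45 59
f 57 59 58
f 58 59 60
f 58 60 48
f 59 45 61
f 59 61 60
f 60 61 62
f 60 62 48
f 61 45 63
f 61 63 62
f 62 63 64
f 62 64 48
f 63 45 65
f 63 65 64
f 64 65 66
f 64 66 48
f 65 45 67
f 65 67 66
f 66 67 68
f 66 68 48
f 67 45 69
f 67 69 68
f 68 69 70
f 68 70 48
f 69 45 71
f 69 71 70
f 70 71 72
f 70 72 48
f 71 45 73
f 71 73 72
f 72 73 74
f 72 74 48
f 73 45 75
f 73 75 74
f 74 75 76
f 74 76 48
f 75 45 77
f 75 77 76
f 76 77 78
f 76 78 48
f 77 45 46
f 77 46 78
f 78 46 47
f 78 47 48
f 80 79 83
f 80 83 81
f 81 83 84
f 81 84 82
f 83 79 85
f 83 85 84
f 84 85 86
f 84 86 82
f 85 79 87
f 85 87 86
f 86 87 88
f 86 88 82
f 87 79 89
f 87 89 88
f 88 89 90
f 88 90 82
f 89 79 91
f 89 91 90
f 90 91 92
f 90 92 82
f 91 79 93
f 91 93 92
f 92 93 94
f 92 94 82
f 93 79 95
f 93 95 94
f 94 95 96
f 94 96 82
f 95 79 80
f 95 80 96
f 96 80 81
f 96 81 82



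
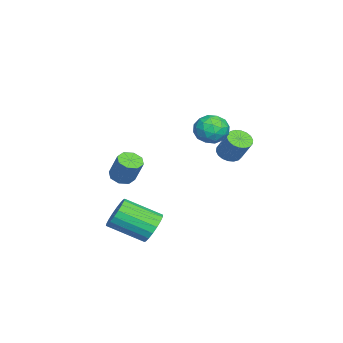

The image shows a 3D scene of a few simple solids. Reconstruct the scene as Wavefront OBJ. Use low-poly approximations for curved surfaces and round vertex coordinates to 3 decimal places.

v 0.755 -1.829 -4.301
v 1.407 -2.065 -4.792
v 1.478 -3.747 -3.89
v 0.825 -3.511 -3.399
v 1.579 -1.9 -4.498
v 1.649 -3.582 -3.596
v 1.587 -1.721 -4.165
v 1.657 -3.403 -3.263
v 1.43 -1.563 -3.858
v 1.501 -3.246 -2.957
v 1.14 -1.458 -3.64
v 1.21 -3.141 -2.738
v 0.773 -1.427 -3.552
v 0.844 -3.109 -2.65
v 0.403 -1.475 -3.613
v 0.473 -3.157 -2.711
v 0.102 -1.593 -3.81
v 0.173 -3.275 -2.908
v -0.069 -1.758 -4.104
v 0.001 -3.44 -3.202
v -0.077 -1.937 -4.437
v -0.007 -3.619 -3.535
v 0.079 -2.094 -4.743
v 0.15 -3.777 -3.842
v 0.37 -2.199 -4.962
v 0.44 -3.882 -4.06
v 0.736 -2.231 -5.05
v 0.807 -3.913 -4.148
v 1.107 -2.183 -4.989
v 1.177 -3.865 -4.087
v -1.008 1.219 -0.221
v -0.567 0.798 -0.229
v -0.03 1.341 0.873
v -0.472 1.761 0.881
v -0.462 0.998 -0.379
v 0.075 1.541 0.723
v -0.465 1.243 -0.497
v 0.072 1.785 0.604
v -0.576 1.482 -0.561
v -0.039 2.025 0.54
v -0.773 1.669 -0.558
v -0.236 2.212 0.544
v -1.016 1.767 -0.487
v -0.479 2.31 0.614
v -1.258 1.756 -0.364
v -0.721 2.299 0.737
v -1.45 1.639 -0.213
v -0.913 2.182 0.889
v -1.555 1.439 -0.063
v -1.018 1.982 1.039
v -1.552 1.195 0.056
v -1.015 1.737 1.157
v -1.441 0.955 0.12
v -0.904 1.498 1.221
v -1.244 0.768 0.116
v -0.707 1.311 1.218
v -1.001 0.67 0.046
v -0.464 1.213 1.147
v -0.759 0.681 -0.077
v -0.222 1.224 1.024
v -3.377 -4.006 -3.131
v -2.773 -4.046 -3.336
v -2.318 -3.555 -2.095
v -2.923 -3.514 -1.889
v -2.975 -3.611 -3.434
v -2.52 -3.12 -2.193
v -3.413 -3.407 -3.354
v -2.958 -2.916 -2.113
v -3.83 -3.554 -3.143
v -3.376 -3.063 -1.902
v -3.982 -3.965 -2.925
v -3.527 -3.474 -1.684
v -3.78 -4.4 -2.827
v -3.325 -3.909 -1.586
v -3.342 -4.604 -2.907
v -2.887 -4.113 -1.666
v -2.924 -4.457 -3.118
v -2.47 -3.966 -1.877
v -0.78 0.65 1.783
v -0.278 1.317 1.682
v 0.258 -0.177 1.478
v 0.76 0.49 1.377
v 0.482 0.286 2.144
v -0.16 0.797 2.332
v 0.14 0.343 0.828
v -0.502 0.854 1.016
v 0.29 1.128 1.091
v 0.502 1.092 1.905
v -0.522 0.048 1.255
v -0.31 0.012 2.069
v -0.62 1.056 1.76
v 0.6 0.084 1.4
v 0.436 -0.036 1.851
v 0.731 0.356 1.792
v -0.55 0.75 2.142
v -0.255 1.142 2.082
v 0.191 0.536 2.354
v 0.235 -0.002 1.078
v 0.53 0.39 1.018
v -0.751 0.784 1.368
v -0.456 1.176 1.309
v -0.211 0.604 0.806
v 0.009 1.337 1.353
v 0.619 0.851 1.173
v 0.254 0.764 0.85
v -0.122 1.065 0.961
v 0.133 1.316 1.831
v 0.743 0.83 1.651
v 0.58 0.71 2.102
v 0.203 1.01 2.213
v 0.467 1.205 1.483
v -0.763 0.31 1.509
v -0.153 -0.176 1.329
v -0.223 0.13 0.947
v -0.6 0.43 1.058
v -0.639 0.289 1.987
v -0.029 -0.197 1.807
v 0.102 0.075 2.199
v -0.274 0.376 2.31
v -0.487 -0.065 1.677
f 2 1 5
f 2 5 3
f 3 5 6
f 3 6 4
f 5 1 7
f 5 7 6
f 6 7 8
f 6 8 4
f 7 1 9
f 7 9 8
f 8 9 10
f 8 10 4
f 9 1 11
f 9 11 10
f 10 11 12
f 10 12 4
f 11 1 13
f 11 13 12
f 12 13 14
f 12 14 4
f 13 1 15
f 13 15 14
f 14 15 16
f 14 16 4
f 15 1 17
f 15 17 16
f 16 17 18
f 16 18 4
f 17 1 19
f 17 19 18
f 18 19 20
f 18 20 4
f 19 1 21
f 19 21 20
f 20 21 22
f 20 22 4
f 21 1 23
f 21 23 22
f 22 23 24
f 22 24 4
f 23 1 25
f 23 25 24
f 24 25 26
f 24 26 4
f 25 1 27
f 25 27 26
f 26 27 28
f 26 28 4
f 27 1 29
f 27 29 28
f 28 29 30
f 28 30 4
f 29 1 2
f 29 2 30
f 30 2 3
f 30 3 4
f 32 31 35
f 32 35 33
f 33 35 36
f 33 36 34
f 35 31 37
f 35 37 36
f 36 37 38
f 36 38 34
f 37 31 39
f 37 39 38
f 38 39 40
f 38 40 34
f 39 31 41
f 39 41 40
f 40 41 42
f 40 42 34
f 41 31 43
f 41 43 42
f 42 43 44
f 42 44 34
f 43 31 45
f 43 45 44
f 44 45 46
f 44 46 34
f 45 31 47
f 45 47 46
f 46 47 48
f 46 48 34
f 47 31 49
f 47 49 48
f 48 49 50
f 48 50 34
f 49 31 51
f 49 51 50
f 50 51 52
f 50 52 34
f 51 31 53
f 51 53 52
f 52 53 54
f 52 54 34
f 53 31 55
f 53 55 54
f 54 55 56
f 54 56 34
f 55 31 57
f 55 57 56
f 56 57 58
f 56 58 34
f 57 31 59
f 57 59 58
f 58 59 60
f 58 60 34
f 59 31 32
f 59 32 60
f 60 32 33
f 60 33 34
f 62 61 65
f 62 65 63
f 63 65 66
f 63 66 64
f 65 61 67
f 65 67 66
f 66 67 68
f 66 68 64
f 67 61 69
f 67 69 68
f 68 69 70
f 68 70 64
f 69 61 71
f 69 71 70
f 70 71 72
f 70 72 64
f 71 61 73
f 71 73 72
f 72 73 74
f 72 74 64
f 73 61 75
f 73 75 74
f 74 75 76
f 74 76 64
f 75 61 77
f 75 77 76
f 76 77 78
f 76 78 64
f 77 61 62
f 77 62 78
f 78 62 63
f 78 63 64
f 79 116 95
f 116 90 119
f 95 119 84
f 116 119 95
f 79 95 91
f 95 84 96
f 91 96 80
f 95 96 91
f 79 91 100
f 91 80 101
f 100 101 86
f 91 101 100
f 79 100 112
f 100 86 115
f 112 115 89
f 100 115 112
f 79 112 116
f 112 89 120
f 116 120 90
f 112 120 116
f 80 96 107
f 96 84 110
f 107 110 88
f 96 110 107
f 84 119 97
f 119 90 118
f 97 118 83
f 119 118 97
f 90 120 117
f 120 89 113
f 117 113 81
f 120 113 117
f 89 115 114
f 115 86 102
f 114 102 85
f 115 102 114
f 86 101 106
f 101 80 103
f 106 103 87
f 101 103 106
f 82 108 94
f 108 88 109
f 94 109 83
f 108 109 94
f 82 94 92
f 94 83 93
f 92 93 81
f 94 93 92
f 82 92 99
f 92 81 98
f 99 98 85
f 92 98 99
f 82 99 104
f 99 85 105
f 104 105 87
f 99 105 104
f 82 104 108
f 104 87 111
f 108 111 88
f 104 111 108
f 83 109 97
f 109 88 110
f 97 110 84
f 109 110 97
f 81 93 117
f 93 83 118
f 117 118 90
f 93 118 117
f 85 98 114
f 98 81 113
f 114 113 89
f 98 113 114
f 87 105 106
f 105 85 102
f 106 102 86
f 105 102 106
f 88 111 107
f 111 87 103
f 107 103 80
f 111 103 107



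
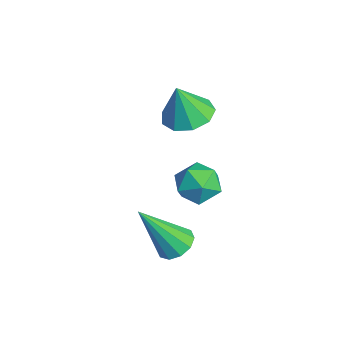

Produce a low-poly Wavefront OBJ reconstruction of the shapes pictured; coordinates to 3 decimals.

v 3.471 1.549 2.599
v 3.859 1.319 3.245
v 3.661 0.401 2.075
v 4.049 0.171 2.721
v 3.272 0.298 2.753
v 3.154 1.008 3.077
v 4.366 0.712 2.243
v 4.248 1.422 2.567
v 4.412 0.801 3.026
v 3.736 0.546 3.34
v 3.784 1.174 1.98
v 3.108 0.919 2.294
v 0.83 1.417 3.311
v 1.684 1.321 3.272
v 0.85 1.043 4.629
v 1.551 1.872 3.43
v 1.08 2.21 3.532
v 0.493 2.177 3.531
v 0.064 1.788 3.427
v -0.007 1.226 3.269
v 0.314 0.753 3.13
v 0.877 0.591 3.076
v 1.418 0.815 3.132
v 3.796 0.179 -0.004
v 4.445 0.156 0.024
v 3.684 -0.919 1.724
v 4.324 0.483 0.224
v 4.001 0.694 0.337
v 3.6 0.708 0.319
v 3.274 0.52 0.179
v 3.147 0.202 -0.032
v 3.269 -0.125 -0.231
v 3.592 -0.336 -0.344
v 3.993 -0.35 -0.327
v 4.319 -0.162 -0.186
f 1 12 6
f 1 6 2
f 1 2 8
f 1 8 11
f 1 11 12
f 2 6 10
f 6 12 5
f 12 11 3
f 11 8 7
f 8 2 9
f 4 10 5
f 4 5 3
f 4 3 7
f 4 7 9
f 4 9 10
f 5 10 6
f 3 5 12
f 7 3 11
f 9 7 8
f 10 9 2
f 14 13 16
f 14 16 15
f 16 13 17
f 16 17 15
f 17 13 18
f 17 18 15
f 18 13 19
f 18 19 15
f 19 13 20
f 19 20 15
f 20 13 21
f 20 21 15
f 21 13 22
f 21 22 15
f 22 13 23
f 22 23 15
f 23 13 14
f 23 14 15
f 25 24 27
f 25 27 26
f 27 24 28
f 27 28 26
f 28 24 29
f 28 29 26
f 29 24 30
f 29 30 26
f 30 24 31
f 30 31 26
f 31 24 32
f 31 32 26
f 32 24 33
f 32 33 26
f 33 24 34
f 33 34 26
f 34 24 35
f 34 35 26
f 35 24 25
f 35 25 26



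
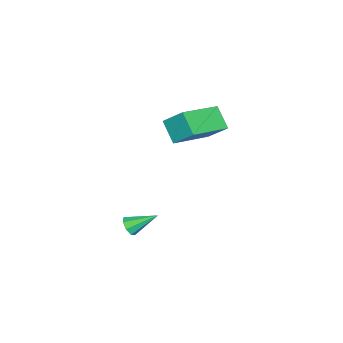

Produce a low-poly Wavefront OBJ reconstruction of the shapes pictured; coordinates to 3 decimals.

v 0.425 -0.534 2.052
v 0.549 0.356 2.877
v 1.026 0.126 1.25
v 1.15 1.016 2.076
v 2.29 -1.416 2.724
v 2.414 -0.526 3.55
v 2.891 -0.756 1.923
v 3.015 0.134 2.748
v 3.939 -2.323 -2.946
v 4.415 -2.285 -2.767
v 3.581 -1.197 -2.234
v 4.365 -2.09 -3.101
v 4.066 -2.031 -3.344
v 3.692 -2.144 -3.354
v 3.463 -2.361 -3.125
v 3.513 -2.557 -2.791
v 3.813 -2.615 -2.548
v 4.186 -2.503 -2.538
f 2 4 1
f 5 2 1
f 1 4 3
f 3 5 1
f 2 8 4
f 6 2 5
f 6 8 2
f 4 8 3
f 7 5 3
f 3 8 7
f 7 6 5
f 8 6 7
f 10 9 12
f 10 12 11
f 12 9 13
f 12 13 11
f 13 9 14
f 13 14 11
f 14 9 15
f 14 15 11
f 15 9 16
f 15 16 11
f 16 9 17
f 16 17 11
f 17 9 18
f 17 18 11
f 18 9 10
f 18 10 11



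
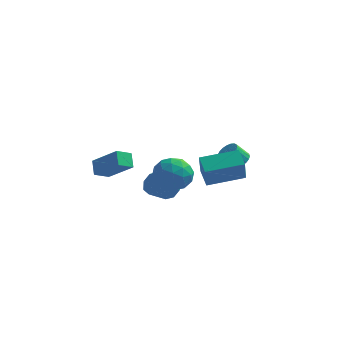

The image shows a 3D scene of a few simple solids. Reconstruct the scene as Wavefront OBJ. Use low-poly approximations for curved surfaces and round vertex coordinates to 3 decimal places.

v -0.964 -2.62 2.746
v -0.11 -2.397 3.409
v -0.39 -4.303 2.571
v 0.464 -4.08 3.234
v -0.56 -4.11 3.645
v -0.915 -3.07 3.753
v 0.415 -3.63 2.227
v 0.06 -2.59 2.335
v 0.742 -3.021 3.088
v 0.14 -3.318 3.964
v -0.64 -3.382 2.016
v -1.242 -3.679 2.892
v -0.588 -2.361 3.093
v 0.088 -4.339 2.887
v -0.514 -4.357 3.129
v -0.012 -4.226 3.518
v -1.061 -2.757 3.295
v -0.559 -2.626 3.685
v -0.823 -3.632 3.823
v 0.059 -4.074 2.295
v 0.561 -3.943 2.685
v -0.488 -2.474 2.462
v 0.014 -2.343 2.851
v 0.323 -3.068 2.157
v 0.416 -2.597 3.294
v 0.753 -3.586 3.191
v 0.724 -3.321 2.599
v 0.515 -2.71 2.663
v 0.061 -2.772 3.809
v 0.399 -3.76 3.706
v -0.203 -3.778 3.948
v -0.412 -3.167 4.011
v 0.563 -3.138 3.62
v -0.899 -2.94 2.274
v -0.561 -3.928 2.171
v -0.088 -3.533 1.969
v -0.297 -2.922 2.032
v -1.253 -3.114 2.789
v -0.916 -4.103 2.686
v -1.015 -3.99 3.317
v -1.224 -3.379 3.381
v -1.063 -3.562 2.36
v -1.5 0.395 -0.103
v -1.125 -0.19 -0.434
v -1.785 -1.001 0.252
v -2.16 -0.415 0.583
v -0.856 0.003 0.054
v -1.516 -0.807 0.74
v -0.964 0.426 0.45
v -1.625 -0.384 1.135
v -1.386 0.831 0.522
v -2.047 0.021 1.207
v -1.875 0.981 0.228
v -2.535 0.17 0.914
v -2.144 0.787 -0.26
v -2.804 -0.023 0.426
v -2.035 0.364 -0.655
v -2.696 -0.446 0.03
v -1.613 -0.041 -0.727
v -2.274 -0.851 -0.042
v -4.104 -4.221 2.832
v -4.395 -3.595 3.47
v -3.551 -3.54 2.417
v -3.842 -2.915 3.055
v -2.658 -4.705 3.965
v -2.949 -4.08 4.603
v -2.105 -4.025 3.55
v -2.396 -3.399 4.188
v 1.534 3.321 0.941
v 1.96 3.592 1.383
v 1.351 3.249 2.18
v 0.926 2.979 1.739
v 1.782 3.802 1.337
v 1.174 3.459 2.135
v 1.562 3.928 1.224
v 0.953 3.586 2.021
v 1.337 3.95 1.061
v 0.728 3.608 1.858
v 1.146 3.863 0.878
v 0.537 3.521 1.675
v 1.022 3.683 0.706
v 0.413 3.34 1.503
v 0.987 3.44 0.574
v 0.378 3.097 1.371
v 1.046 3.176 0.506
v 0.437 2.833 1.303
v 1.19 2.938 0.513
v 0.581 2.595 1.311
v 1.394 2.766 0.595
v 0.785 2.423 1.392
v 1.621 2.69 0.736
v 1.013 2.347 1.533
v 1.834 2.723 0.913
v 1.225 2.38 1.71
v 1.995 2.86 1.095
v 1.386 2.517 1.892
v 2.076 3.076 1.25
v 1.467 2.733 2.047
v 2.064 3.335 1.352
v 1.455 2.992 2.149
v 0.523 0.222 0.483
v 0.636 -0.521 1.861
v -0.043 1.123 1.015
v 0.069 0.38 2.393
v 2.391 1.18 0.847
v 2.503 0.437 2.225
v 1.824 2.081 1.379
v 1.937 1.338 2.757
f 1 38 17
f 38 12 41
f 17 41 6
f 38 41 17
f 1 17 13
f 17 6 18
f 13 18 2
f 17 18 13
f 1 13 22
f 13 2 23
f 22 23 8
f 13 23 22
f 1 22 34
f 22 8 37
f 34 37 11
f 22 37 34
f 1 34 38
f 34 11 42
f 38 42 12
f 34 42 38
f 2 18 29
f 18 6 32
f 29 32 10
f 18 32 29
f 6 41 19
f 41 12 40
f 19 40 5
f 41 40 19
f 12 42 39
f 42 11 35
f 39 35 3
f 42 35 39
f 11 37 36
f 37 8 24
f 36 24 7
f 37 24 36
f 8 23 28
f 23 2 25
f 28 25 9
f 23 25 28
f 4 30 16
f 30 10 31
f 16 31 5
f 30 31 16
f 4 16 14
f 16 5 15
f 14 15 3
f 16 15 14
f 4 14 21
f 14 3 20
f 21 20 7
f 14 20 21
f 4 21 26
f 21 7 27
f 26 27 9
f 21 27 26
f 4 26 30
f 26 9 33
f 30 33 10
f 26 33 30
f 5 31 19
f 31 10 32
f 19 32 6
f 31 32 19
f 3 15 39
f 15 5 40
f 39 40 12
f 15 40 39
f 7 20 36
f 20 3 35
f 36 35 11
f 20 35 36
f 9 27 28
f 27 7 24
f 28 24 8
f 27 24 28
f 10 33 29
f 33 9 25
f 29 25 2
f 33 25 29
f 44 43 47
f 44 47 45
f 45 47 48
f 45 48 46
f 47 43 49
f 47 49 48
f 48 49 50
f 48 50 46
f 49 43 51
f 49 51 50
f 50 51 52
f 50 52 46
f 51 43 53
f 51 53 52
f 52 53 54
f 52 54 46
f 53 43 55
f 53 55 54
f 54 55 56
f 54 56 46
f 55 43 57
f 55 57 56
f 56 57 58
f 56 58 46
f 57 43 59
f 57 59 58
f 58 59 60
f 58 60 46
f 59 43 44
f 59 44 60
f 60 44 45
f 60 45 46
f 62 64 61
f 65 62 61
f 61 64 63
f 63 65 61
f 62 68 64
f 66 62 65
f 66 68 62
f 64 68 63
f 67 65 63
f 63 68 67
f 67 66 65
f 68 66 67
f 70 69 73
f 70 73 71
f 71 73 74
f 71 74 72
f 73 69 75
f 73 75 74
f 74 75 76
f 74 76 72
f 75 69 77
f 75 77 76
f 76 77 78
f 76 78 72
f 77 69 79
f 77 79 78
f 78 79 80
f 78 80 72
f 79 69 81
f 79 81 80
f 80 81 82
f 80 82 72
f 81 69 83
f 81 83 82
f 82 83 84
f 82 84 72
f 83 69 85
f 83 85 84
f 84 85 86
f 84 86 72
f 85 69 87
f 85 87 86
f 86 87 88
f 86 88 72
f 87 69 89
f 87 89 88
f 88 89 90
f 88 90 72
f 89 69 91
f 89 91 90
f 90 91 92
f 90 92 72
f 91 69 93
f 91 93 92
f 92 93 94
f 92 94 72
f 93 69 95
f 93 95 94
f 94 95 96
f 94 96 72
f 95 69 97
f 95 97 96
f 96 97 98
f 96 98 72
f 97 69 99
f 97 99 98
f 98 99 100
f 98 100 72
f 99 69 70
f 99 70 100
f 100 70 71
f 100 71 72
f 102 104 101
f 105 102 101
f 101 104 103
f 103 105 101
f 102 108 104
f 106 102 105
f 106 108 102
f 104 108 103
f 107 105 103
f 103 108 107
f 107 106 105
f 108 106 107



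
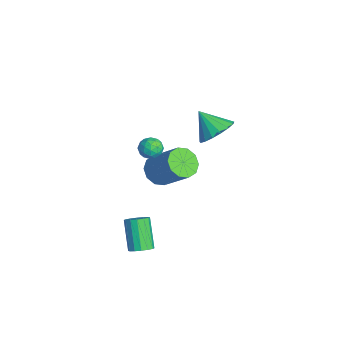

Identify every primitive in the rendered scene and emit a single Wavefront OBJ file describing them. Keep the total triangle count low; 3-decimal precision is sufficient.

v -3.719 -1.973 -2.835
v -3.182 -2.72 -2.807
v -1.944 -1.773 -1.298
v -2.481 -1.027 -1.325
v -2.972 -2.367 -3.201
v -1.734 -1.42 -1.691
v -3.048 -1.864 -3.454
v -1.81 -0.917 -1.945
v -3.38 -1.402 -3.471
v -2.142 -0.455 -1.962
v -3.841 -1.159 -3.245
v -2.603 -0.212 -1.736
v -4.256 -1.227 -2.862
v -3.018 -0.28 -1.353
v -4.466 -1.58 -2.469
v -3.228 -0.633 -0.959
v -4.39 -2.083 -2.215
v -3.152 -1.136 -0.706
v -4.058 -2.545 -2.198
v -2.82 -1.598 -0.689
v -3.597 -2.788 -2.424
v -2.359 -1.841 -0.915
v -1.453 0.389 1.628
v -0.863 0.807 2.361
v -2.267 -0.329 2.692
v -1.227 1.134 2.302
v -1.644 1.29 2.089
v -2.016 1.239 1.77
v -2.26 0.994 1.418
v -2.318 0.61 1.115
v -2.179 0.175 0.929
v -1.873 -0.211 0.903
v -1.471 -0.459 1.043
v -1.065 -0.513 1.317
v -0.747 -0.361 1.662
v -0.592 -0.037 1.999
v -0.633 0.385 2.252
v 0.842 -3.048 2.374
v 1.136 -3.426 2.801
v -0.056 -3.174 2.879
v 0.238 -3.552 3.306
v 0.37 -2.924 3.289
v 0.924 -2.847 2.977
v 0.156 -3.753 2.703
v 0.71 -3.676 2.391
v 0.711 -3.862 3.004
v 0.843 -3.35 3.367
v 0.237 -3.25 2.313
v 0.369 -2.738 2.676
v 1.068 -3.226 2.543
v 0.012 -3.374 3.137
v 0.09 -3.005 3.127
v 0.262 -3.227 3.378
v 0.944 -2.886 2.647
v 1.116 -3.108 2.898
v 0.666 -2.813 3.185
v -0.036 -3.492 2.782
v 0.136 -3.714 3.033
v 0.818 -3.373 2.302
v 0.99 -3.595 2.553
v 0.414 -3.787 2.495
v 0.991 -3.704 2.914
v 0.463 -3.778 3.211
v 0.415 -3.897 2.856
v 0.741 -3.851 2.673
v 1.068 -3.403 3.127
v 0.541 -3.477 3.424
v 0.618 -3.108 3.414
v 0.944 -3.063 3.23
v 0.819 -3.659 3.246
v 0.539 -3.123 2.256
v 0.012 -3.197 2.553
v 0.136 -3.537 2.45
v 0.462 -3.492 2.266
v 0.617 -2.822 2.469
v 0.089 -2.896 2.766
v 0.339 -2.749 3.007
v 0.665 -2.703 2.824
v 0.261 -2.941 2.434
v 1.103 -3.928 -4.303
v 1.48 -4.317 -3.982
v 0.355 -4.281 -2.616
v -0.023 -3.892 -2.937
v 1.583 -4.018 -3.905
v 0.457 -3.981 -2.539
v 1.557 -3.694 -3.935
v 0.432 -3.657 -2.569
v 1.41 -3.433 -4.063
v 0.284 -3.396 -2.697
v 1.18 -3.305 -4.256
v 0.055 -3.268 -2.89
v 0.929 -3.344 -4.461
v -0.196 -3.307 -3.095
v 0.725 -3.539 -4.624
v -0.4 -3.503 -3.258
v 0.623 -3.839 -4.701
v -0.503 -3.802 -3.335
v 0.648 -4.163 -4.671
v -0.477 -4.126 -3.305
v 0.796 -4.424 -4.543
v -0.33 -4.387 -3.177
v 1.025 -4.552 -4.35
v -0.1 -4.515 -2.984
v 1.276 -4.513 -4.145
v 0.151 -4.476 -2.779
f 2 1 5
f 2 5 3
f 3 5 6
f 3 6 4
f 5 1 7
f 5 7 6
f 6 7 8
f 6 8 4
f 7 1 9
f 7 9 8
f 8 9 10
f 8 10 4
f 9 1 11
f 9 11 10
f 10 11 12
f 10 12 4
f 11 1 13
f 11 13 12
f 12 13 14
f 12 14 4
f 13 1 15
f 13 15 14
f 14 15 16
f 14 16 4
f 15 1 17
f 15 17 16
f 16 17 18
f 16 18 4
f 17 1 19
f 17 19 18
f 18 19 20
f 18 20 4
f 19 1 21
f 19 21 20
f 20 21 22
f 20 22 4
f 21 1 2
f 21 2 22
f 22 2 3
f 22 3 4
f 24 23 26
f 24 26 25
f 26 23 27
f 26 27 25
f 27 23 28
f 27 28 25
f 28 23 29
f 28 29 25
f 29 23 30
f 29 30 25
f 30 23 31
f 30 31 25
f 31 23 32
f 31 32 25
f 32 23 33
f 32 33 25
f 33 23 34
f 33 34 25
f 34 23 35
f 34 35 25
f 35 23 36
f 35 36 25
f 36 23 37
f 36 37 25
f 37 23 24
f 37 24 25
f 38 75 54
f 75 49 78
f 54 78 43
f 75 78 54
f 38 54 50
f 54 43 55
f 50 55 39
f 54 55 50
f 38 50 59
f 50 39 60
f 59 60 45
f 50 60 59
f 38 59 71
f 59 45 74
f 71 74 48
f 59 74 71
f 38 71 75
f 71 48 79
f 75 79 49
f 71 79 75
f 39 55 66
f 55 43 69
f 66 69 47
f 55 69 66
f 43 78 56
f 78 49 77
f 56 77 42
f 78 77 56
f 49 79 76
f 79 48 72
f 76 72 40
f 79 72 76
f 48 74 73
f 74 45 61
f 73 61 44
f 74 61 73
f 45 60 65
f 60 39 62
f 65 62 46
f 60 62 65
f 41 67 53
f 67 47 68
f 53 68 42
f 67 68 53
f 41 53 51
f 53 42 52
f 51 52 40
f 53 52 51
f 41 51 58
f 51 40 57
f 58 57 44
f 51 57 58
f 41 58 63
f 58 44 64
f 63 64 46
f 58 64 63
f 41 63 67
f 63 46 70
f 67 70 47
f 63 70 67
f 42 68 56
f 68 47 69
f 56 69 43
f 68 69 56
f 40 52 76
f 52 42 77
f 76 77 49
f 52 77 76
f 44 57 73
f 57 40 72
f 73 72 48
f 57 72 73
f 46 64 65
f 64 44 61
f 65 61 45
f 64 61 65
f 47 70 66
f 70 46 62
f 66 62 39
f 70 62 66
f 81 80 84
f 81 84 82
f 82 84 85
f 82 85 83
f 84 80 86
f 84 86 85
f 85 86 87
f 85 87 83
f 86 80 88
f 86 88 87
f 87 88 89
f 87 89 83
f 88 80 90
f 88 90 89
f 89 90 91
f 89 91 83
f 90 80 92
f 90 92 91
f 91 92 93
f 91 93 83
f 92 80 94
f 92 94 93
f 93 94 95
f 93 95 83
f 94 80 96
f 94 96 95
f 95 96 97
f 95 97 83
f 96 80 98
f 96 98 97
f 97 98 99
f 97 99 83
f 98 80 100
f 98 100 99
f 99 100 101
f 99 101 83
f 100 80 102
f 100 102 101
f 101 102 103
f 101 103 83
f 102 80 104
f 102 104 103
f 103 104 105
f 103 105 83
f 104 80 81
f 104 81 105
f 105 81 82
f 105 82 83



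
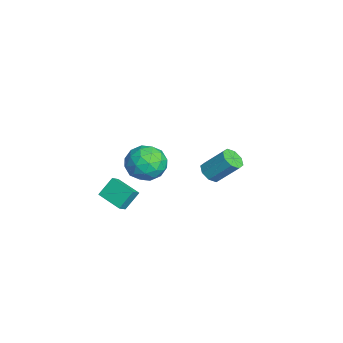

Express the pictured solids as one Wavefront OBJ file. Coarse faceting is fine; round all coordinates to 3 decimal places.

v -3.496 2.249 -3.002
v -2.865 2.517 -3.434
v -2.413 3.779 -1.99
v -3.044 3.511 -1.558
v -3.384 2.836 -3.549
v -2.932 4.097 -2.105
v -3.969 2.811 -3.344
v -3.517 4.072 -1.9
v -4.276 2.457 -2.939
v -3.824 3.718 -1.495
v -4.127 1.981 -2.57
v -3.675 3.243 -1.126
v -3.608 1.663 -2.455
v -3.156 2.924 -1.011
v -3.023 1.688 -2.66
v -2.571 2.949 -1.216
v -2.716 2.042 -3.065
v -2.264 3.303 -1.621
v 4.053 -1.062 2.996
v 4.993 -1.708 3.486
v 2.847 -2.652 3.214
v 3.787 -3.298 3.704
v 3.29 -2.35 4.333
v 4.036 -1.368 4.198
v 3.804 -2.992 2.502
v 4.55 -2.01 2.367
v 4.839 -2.901 3.181
v 4.521 -2.504 4.312
v 3.319 -1.856 2.388
v 3.001 -1.459 3.519
v 4.629 -1.246 3.221
v 3.211 -3.114 3.479
v 2.919 -2.557 3.848
v 3.471 -2.937 4.136
v 4.067 -1.046 3.64
v 4.619 -1.425 3.928
v 3.618 -1.802 4.426
v 3.221 -2.935 2.772
v 3.773 -3.314 3.06
v 4.369 -1.423 2.564
v 4.921 -1.803 2.852
v 4.222 -2.558 2.274
v 5.091 -2.326 3.33
v 4.382 -3.26 3.459
v 4.392 -3.081 2.752
v 4.83 -2.504 2.672
v 4.904 -2.093 3.995
v 4.195 -3.027 4.124
v 3.903 -2.47 4.494
v 4.342 -1.893 4.414
v 4.813 -2.794 3.816
v 3.645 -1.333 2.576
v 2.936 -2.267 2.705
v 3.498 -2.467 2.286
v 3.937 -1.89 2.206
v 3.458 -1.1 3.241
v 2.749 -2.034 3.37
v 3.01 -1.856 4.028
v 3.448 -1.279 3.948
v 3.027 -1.566 2.884
v -1.697 -4.099 -3.249
v -1.166 -4.478 -2.752
v -2.096 -3.263 -2.185
v -1.565 -3.642 -1.688
v -0.515 -2.998 -3.672
v 0.016 -3.377 -3.175
v -0.914 -2.162 -2.608
v -0.383 -2.541 -2.111
f 2 1 5
f 2 5 3
f 3 5 6
f 3 6 4
f 5 1 7
f 5 7 6
f 6 7 8
f 6 8 4
f 7 1 9
f 7 9 8
f 8 9 10
f 8 10 4
f 9 1 11
f 9 11 10
f 10 11 12
f 10 12 4
f 11 1 13
f 11 13 12
f 12 13 14
f 12 14 4
f 13 1 15
f 13 15 14
f 14 15 16
f 14 16 4
f 15 1 17
f 15 17 16
f 16 17 18
f 16 18 4
f 17 1 2
f 17 2 18
f 18 2 3
f 18 3 4
f 19 56 35
f 56 30 59
f 35 59 24
f 56 59 35
f 19 35 31
f 35 24 36
f 31 36 20
f 35 36 31
f 19 31 40
f 31 20 41
f 40 41 26
f 31 41 40
f 19 40 52
f 40 26 55
f 52 55 29
f 40 55 52
f 19 52 56
f 52 29 60
f 56 60 30
f 52 60 56
f 20 36 47
f 36 24 50
f 47 50 28
f 36 50 47
f 24 59 37
f 59 30 58
f 37 58 23
f 59 58 37
f 30 60 57
f 60 29 53
f 57 53 21
f 60 53 57
f 29 55 54
f 55 26 42
f 54 42 25
f 55 42 54
f 26 41 46
f 41 20 43
f 46 43 27
f 41 43 46
f 22 48 34
f 48 28 49
f 34 49 23
f 48 49 34
f 22 34 32
f 34 23 33
f 32 33 21
f 34 33 32
f 22 32 39
f 32 21 38
f 39 38 25
f 32 38 39
f 22 39 44
f 39 25 45
f 44 45 27
f 39 45 44
f 22 44 48
f 44 27 51
f 48 51 28
f 44 51 48
f 23 49 37
f 49 28 50
f 37 50 24
f 49 50 37
f 21 33 57
f 33 23 58
f 57 58 30
f 33 58 57
f 25 38 54
f 38 21 53
f 54 53 29
f 38 53 54
f 27 45 46
f 45 25 42
f 46 42 26
f 45 42 46
f 28 51 47
f 51 27 43
f 47 43 20
f 51 43 47
f 62 64 61
f 65 62 61
f 61 64 63
f 63 65 61
f 62 68 64
f 66 62 65
f 66 68 62
f 64 68 63
f 67 65 63
f 63 68 67
f 67 66 65
f 68 66 67



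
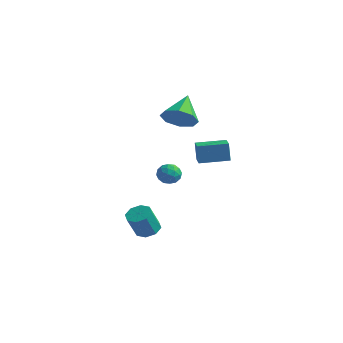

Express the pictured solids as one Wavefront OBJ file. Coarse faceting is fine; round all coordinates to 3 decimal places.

v -4.021 4.482 -1.801
v -3.348 4.286 -2.087
v -4.512 3.454 -2.253
v -3.839 3.258 -2.539
v -3.946 3.259 -1.79
v -3.643 3.894 -1.51
v -4.217 3.846 -2.83
v -3.914 4.481 -2.55
v -3.469 3.893 -2.723
v -3.302 3.53 -2.08
v -4.558 4.21 -2.26
v -4.391 3.847 -1.617
v -3.642 4.474 -1.904
v -4.218 3.266 -2.436
v -4.282 3.266 -1.995
v -3.886 3.151 -2.163
v -3.815 4.243 -1.565
v -3.419 4.128 -1.733
v -3.771 3.525 -1.559
v -4.441 3.612 -2.607
v -4.045 3.497 -2.775
v -3.974 4.589 -2.177
v -3.578 4.474 -2.345
v -4.089 4.215 -2.781
v -3.317 4.128 -2.446
v -3.605 3.524 -2.712
v -3.828 3.87 -2.883
v -3.65 4.243 -2.718
v -3.219 3.915 -2.068
v -3.507 3.311 -2.334
v -3.57 3.311 -1.893
v -3.392 3.684 -1.729
v -3.29 3.684 -2.442
v -4.353 4.429 -2.006
v -4.641 3.825 -2.272
v -4.468 4.056 -2.611
v -4.29 4.429 -2.447
v -4.255 4.216 -1.628
v -4.543 3.612 -1.894
v -4.21 3.497 -1.622
v -4.032 3.87 -1.457
v -4.57 4.056 -1.898
v 0.164 1.087 0.933
v -0.011 1.159 2.108
v -0.452 1.731 0.803
v -0.626 1.802 1.977
v 1.386 2.278 1.043
v 1.212 2.349 2.217
v 0.771 2.921 0.912
v 0.596 2.993 2.087
v -2.171 -0.334 -4.207
v -1.482 -0.05 -4.014
v -1.6 -0.721 -2.6
v -2.289 -1.006 -2.793
v -1.923 0.316 -3.878
v -2.042 -0.355 -2.463
v -2.51 0.301 -3.934
v -2.628 -0.37 -2.52
v -2.898 -0.087 -4.15
v -3.016 -0.758 -2.736
v -2.86 -0.619 -4.4
v -2.978 -1.29 -2.986
v -2.418 -0.985 -4.537
v -2.537 -1.656 -3.122
v -1.832 -0.97 -4.48
v -1.95 -1.641 -3.066
v -1.444 -0.582 -4.264
v -1.562 -1.253 -2.85
v -1.817 1.993 3.408
v -1.453 1.475 4.283
v -2.343 3.487 4.512
v -0.871 1.943 3.927
v -0.844 2.44 3.268
v -1.386 2.676 2.69
v -2.181 2.512 2.533
v -2.762 2.044 2.889
v -2.79 1.547 3.548
v -2.248 1.311 4.126
f 1 38 17
f 38 12 41
f 17 41 6
f 38 41 17
f 1 17 13
f 17 6 18
f 13 18 2
f 17 18 13
f 1 13 22
f 13 2 23
f 22 23 8
f 13 23 22
f 1 22 34
f 22 8 37
f 34 37 11
f 22 37 34
f 1 34 38
f 34 11 42
f 38 42 12
f 34 42 38
f 2 18 29
f 18 6 32
f 29 32 10
f 18 32 29
f 6 41 19
f 41 12 40
f 19 40 5
f 41 40 19
f 12 42 39
f 42 11 35
f 39 35 3
f 42 35 39
f 11 37 36
f 37 8 24
f 36 24 7
f 37 24 36
f 8 23 28
f 23 2 25
f 28 25 9
f 23 25 28
f 4 30 16
f 30 10 31
f 16 31 5
f 30 31 16
f 4 16 14
f 16 5 15
f 14 15 3
f 16 15 14
f 4 14 21
f 14 3 20
f 21 20 7
f 14 20 21
f 4 21 26
f 21 7 27
f 26 27 9
f 21 27 26
f 4 26 30
f 26 9 33
f 30 33 10
f 26 33 30
f 5 31 19
f 31 10 32
f 19 32 6
f 31 32 19
f 3 15 39
f 15 5 40
f 39 40 12
f 15 40 39
f 7 20 36
f 20 3 35
f 36 35 11
f 20 35 36
f 9 27 28
f 27 7 24
f 28 24 8
f 27 24 28
f 10 33 29
f 33 9 25
f 29 25 2
f 33 25 29
f 44 46 43
f 47 44 43
f 43 46 45
f 45 47 43
f 44 50 46
f 48 44 47
f 48 50 44
f 46 50 45
f 49 47 45
f 45 50 49
f 49 48 47
f 50 48 49
f 52 51 55
f 52 55 53
f 53 55 56
f 53 56 54
f 55 51 57
f 55 57 56
f 56 57 58
f 56 58 54
f 57 51 59
f 57 59 58
f 58 59 60
f 58 60 54
f 59 51 61
f 59 61 60
f 60 61 62
f 60 62 54
f 61 51 63
f 61 63 62
f 62 63 64
f 62 64 54
f 63 51 65
f 63 65 64
f 64 65 66
f 64 66 54
f 65 51 67
f 65 67 66
f 66 67 68
f 66 68 54
f 67 51 52
f 67 52 68
f 68 52 53
f 68 53 54
f 70 69 72
f 70 72 71
f 72 69 73
f 72 73 71
f 73 69 74
f 73 74 71
f 74 69 75
f 74 75 71
f 75 69 76
f 75 76 71
f 76 69 77
f 76 77 71
f 77 69 78
f 77 78 71
f 78 69 70
f 78 70 71

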